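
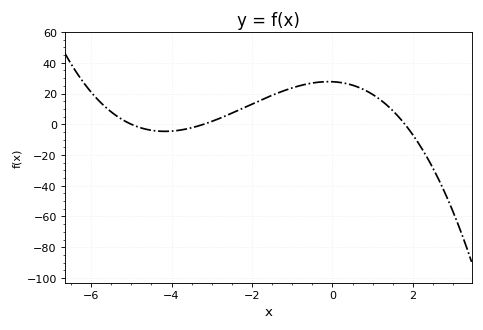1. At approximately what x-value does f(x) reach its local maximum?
-0.098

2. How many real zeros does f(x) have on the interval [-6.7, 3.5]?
3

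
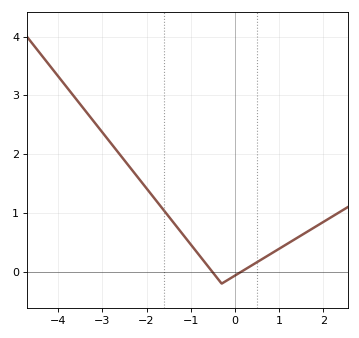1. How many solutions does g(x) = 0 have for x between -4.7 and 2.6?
2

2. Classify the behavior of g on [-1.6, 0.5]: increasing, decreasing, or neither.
neither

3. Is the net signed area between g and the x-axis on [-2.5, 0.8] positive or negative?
positive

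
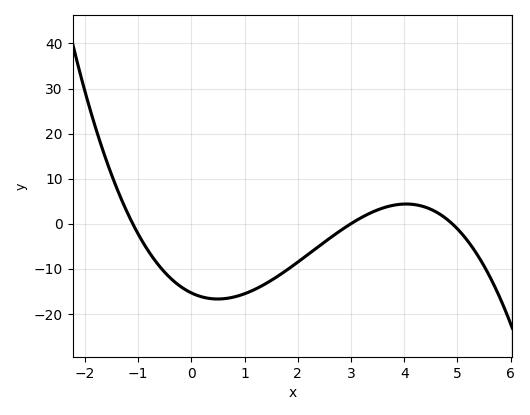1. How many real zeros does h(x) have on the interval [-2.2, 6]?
3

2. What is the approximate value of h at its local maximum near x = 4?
4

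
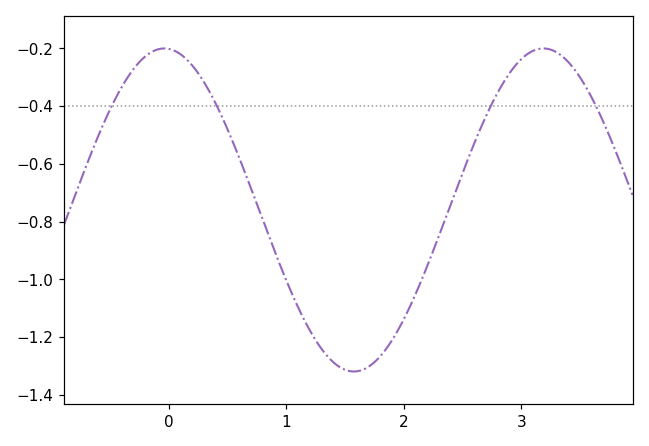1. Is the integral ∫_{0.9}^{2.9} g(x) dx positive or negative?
negative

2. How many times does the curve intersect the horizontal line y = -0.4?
4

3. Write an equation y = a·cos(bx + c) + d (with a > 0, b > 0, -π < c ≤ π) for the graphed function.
y = 0.56cos(1.9x + 0.07) - 0.76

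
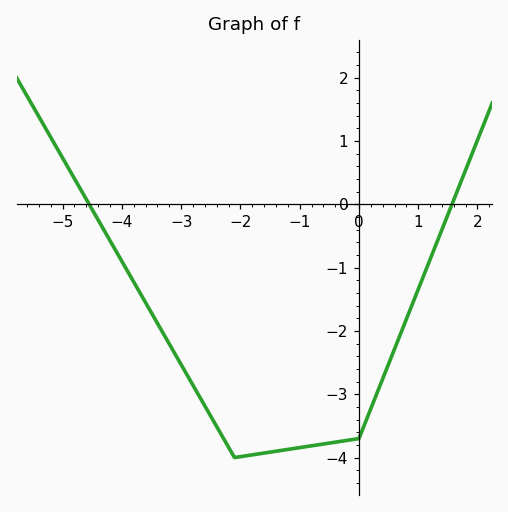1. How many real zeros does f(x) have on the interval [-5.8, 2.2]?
2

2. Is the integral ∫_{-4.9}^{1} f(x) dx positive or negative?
negative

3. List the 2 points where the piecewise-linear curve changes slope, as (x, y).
(-2.1, -4); (0, -3.7)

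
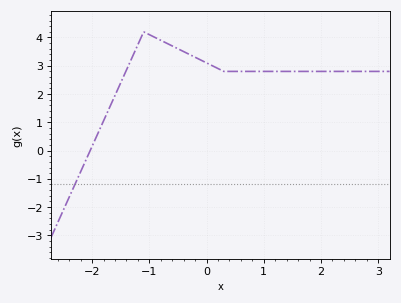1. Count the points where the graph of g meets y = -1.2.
1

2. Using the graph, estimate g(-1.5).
2.4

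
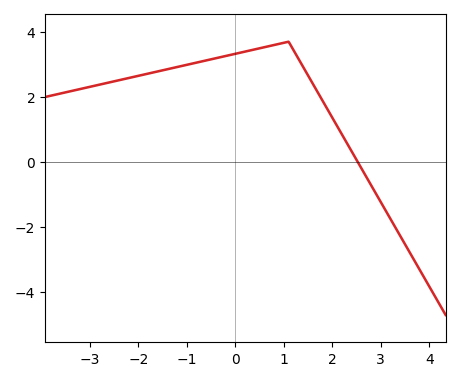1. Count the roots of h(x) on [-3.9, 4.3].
1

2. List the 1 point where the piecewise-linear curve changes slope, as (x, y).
(1.1, 3.7)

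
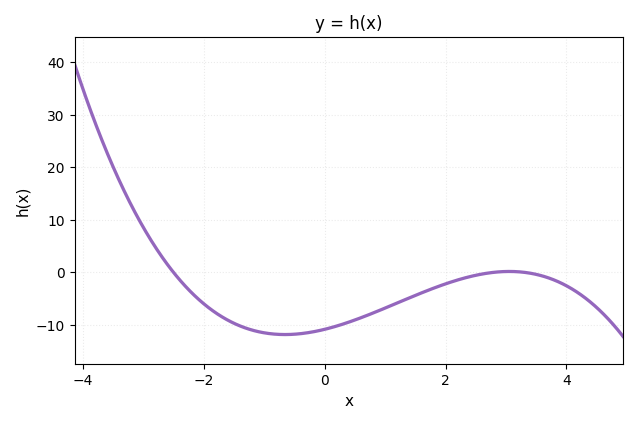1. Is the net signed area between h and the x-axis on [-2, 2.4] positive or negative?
negative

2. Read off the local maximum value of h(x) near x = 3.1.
0.163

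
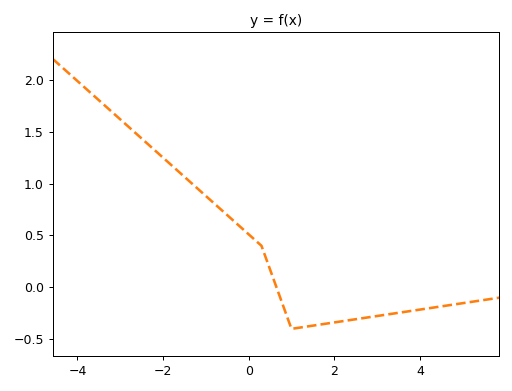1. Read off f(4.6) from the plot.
-0.178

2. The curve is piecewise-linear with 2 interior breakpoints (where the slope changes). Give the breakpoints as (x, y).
(0.3, 0.4); (1, -0.4)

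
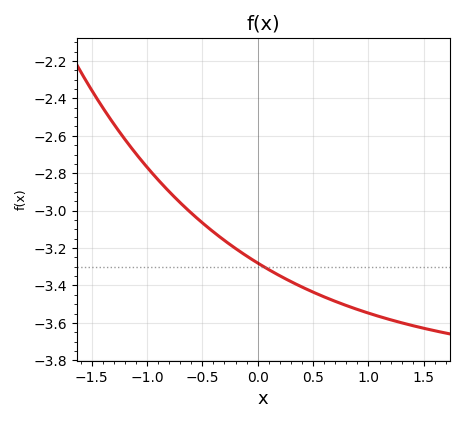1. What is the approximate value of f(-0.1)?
-3.24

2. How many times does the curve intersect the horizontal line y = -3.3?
1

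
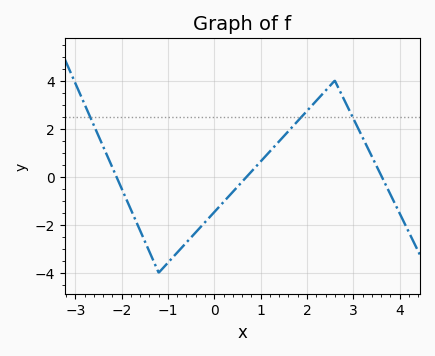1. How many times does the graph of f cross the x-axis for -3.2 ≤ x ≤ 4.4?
3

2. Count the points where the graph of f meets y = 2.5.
3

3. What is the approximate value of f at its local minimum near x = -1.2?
-4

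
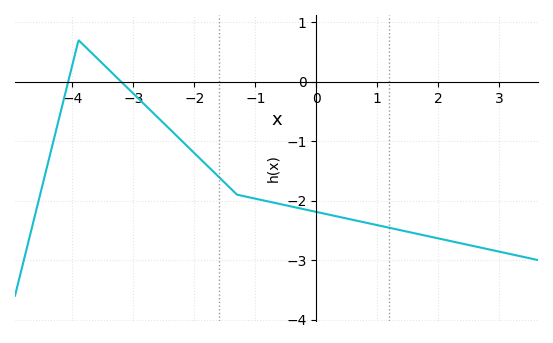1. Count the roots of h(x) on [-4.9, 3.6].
2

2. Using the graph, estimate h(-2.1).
-1.1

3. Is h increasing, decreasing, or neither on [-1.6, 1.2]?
decreasing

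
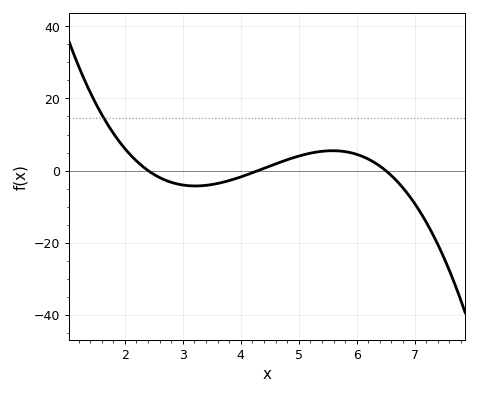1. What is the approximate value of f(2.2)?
2.65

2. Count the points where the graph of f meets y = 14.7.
1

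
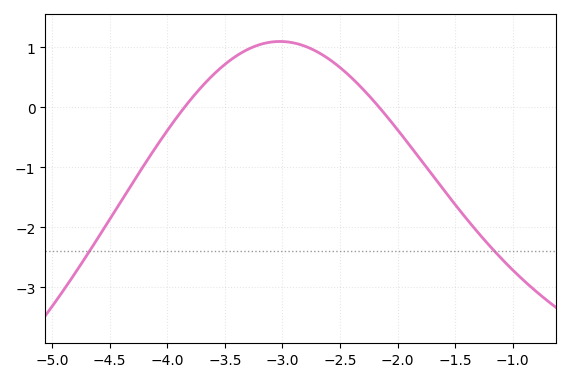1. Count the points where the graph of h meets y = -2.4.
2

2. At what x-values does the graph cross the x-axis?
-3.85, -2.16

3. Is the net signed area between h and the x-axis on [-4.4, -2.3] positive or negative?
positive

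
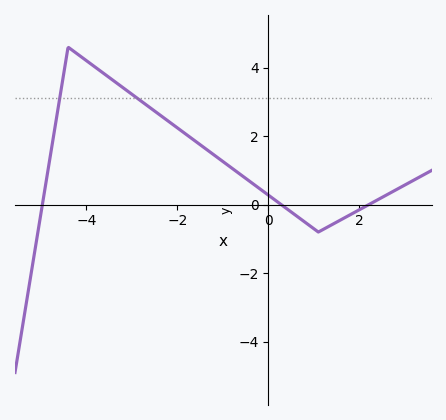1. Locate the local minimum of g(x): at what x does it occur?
1.2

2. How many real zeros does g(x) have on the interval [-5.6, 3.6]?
3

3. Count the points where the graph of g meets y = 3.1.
2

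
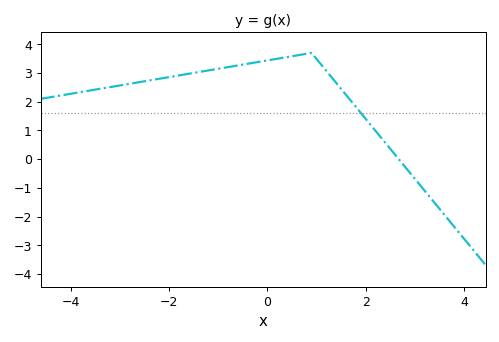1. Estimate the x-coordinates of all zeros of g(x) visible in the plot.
2.6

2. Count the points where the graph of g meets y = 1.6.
1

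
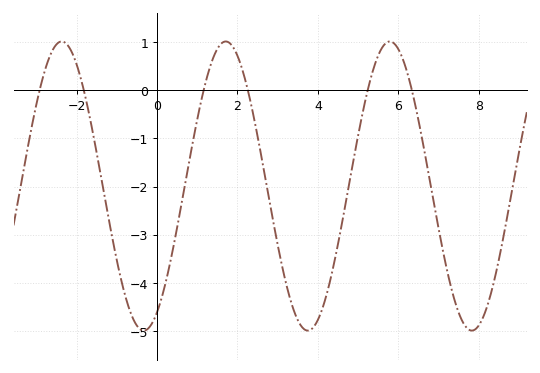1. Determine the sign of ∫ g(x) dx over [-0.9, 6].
negative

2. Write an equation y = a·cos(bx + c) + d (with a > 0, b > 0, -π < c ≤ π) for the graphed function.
y = 3.01cos(1.54x - 2.63) - 1.99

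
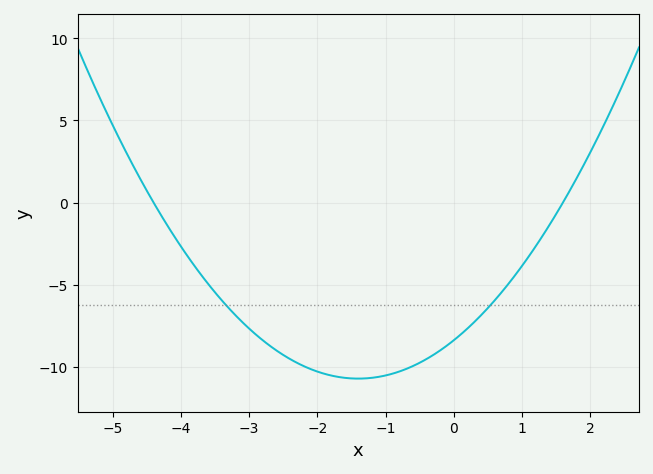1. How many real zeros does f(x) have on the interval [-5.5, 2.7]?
2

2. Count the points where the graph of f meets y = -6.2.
2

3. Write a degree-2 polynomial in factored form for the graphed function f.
y = 1.19(x + 4.4)(x - 1.6)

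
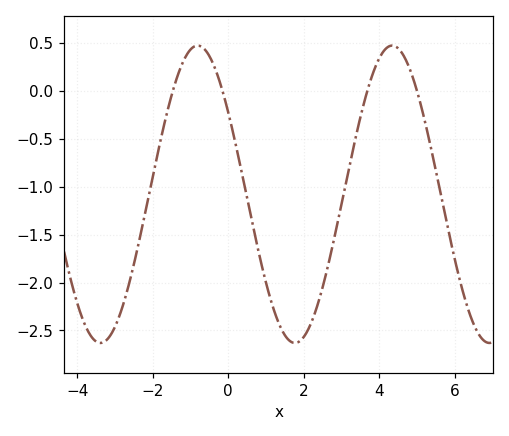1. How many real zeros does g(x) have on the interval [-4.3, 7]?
4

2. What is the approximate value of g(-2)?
-0.9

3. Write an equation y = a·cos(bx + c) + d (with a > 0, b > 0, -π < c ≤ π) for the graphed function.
y = 1.55cos(1.2x + 0.99) - 1.08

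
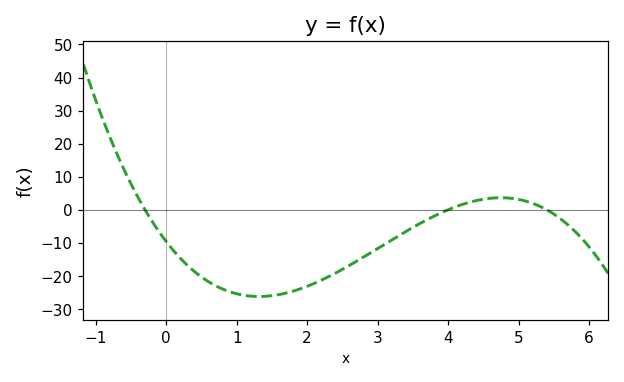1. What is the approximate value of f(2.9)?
-13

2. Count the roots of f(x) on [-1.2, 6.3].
3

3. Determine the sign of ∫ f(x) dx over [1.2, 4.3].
negative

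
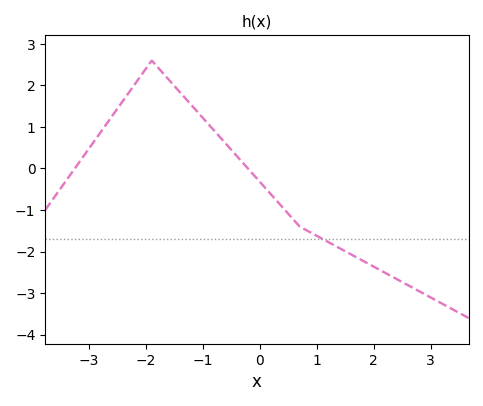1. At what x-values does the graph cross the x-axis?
-3.3, -0.2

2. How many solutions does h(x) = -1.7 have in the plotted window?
1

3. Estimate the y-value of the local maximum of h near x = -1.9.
2.6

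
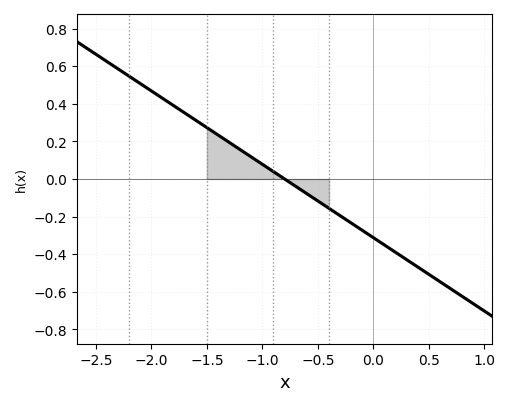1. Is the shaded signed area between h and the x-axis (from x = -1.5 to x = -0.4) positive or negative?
positive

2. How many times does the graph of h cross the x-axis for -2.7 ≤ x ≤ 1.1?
1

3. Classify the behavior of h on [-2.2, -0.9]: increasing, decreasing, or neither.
decreasing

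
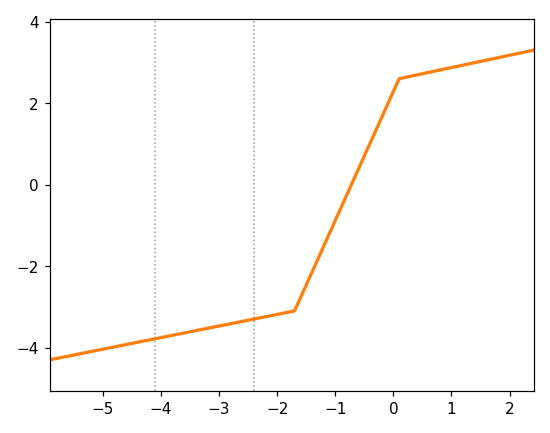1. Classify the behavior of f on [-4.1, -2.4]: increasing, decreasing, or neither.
increasing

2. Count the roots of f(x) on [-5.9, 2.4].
1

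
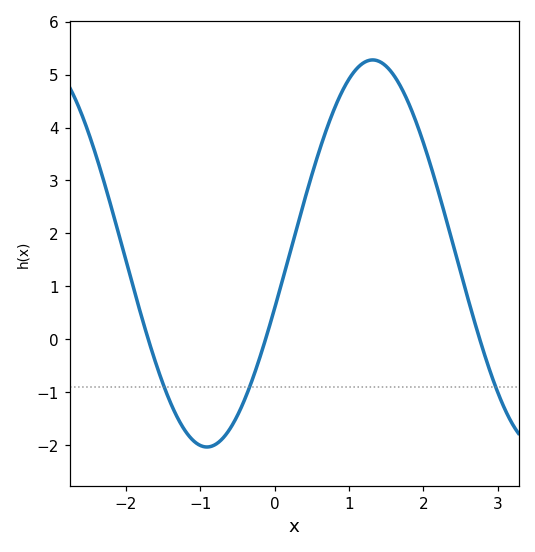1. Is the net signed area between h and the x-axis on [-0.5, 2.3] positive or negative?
positive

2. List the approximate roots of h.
-1.7, -0.12, 2.76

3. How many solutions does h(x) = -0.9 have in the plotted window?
3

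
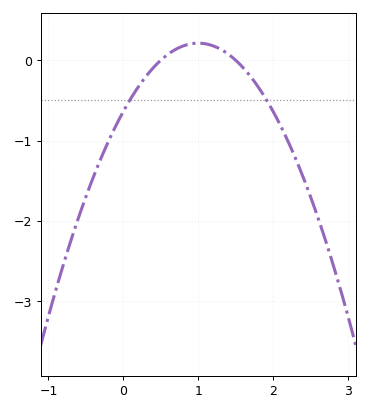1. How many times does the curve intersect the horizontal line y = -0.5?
2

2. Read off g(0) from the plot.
-0.637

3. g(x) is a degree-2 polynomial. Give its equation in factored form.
y = -0.85(x - 0.5)(x - 1.5)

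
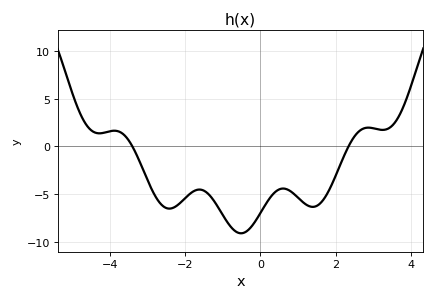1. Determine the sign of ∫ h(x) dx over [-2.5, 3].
negative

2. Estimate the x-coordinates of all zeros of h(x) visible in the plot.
-3.41, 2.35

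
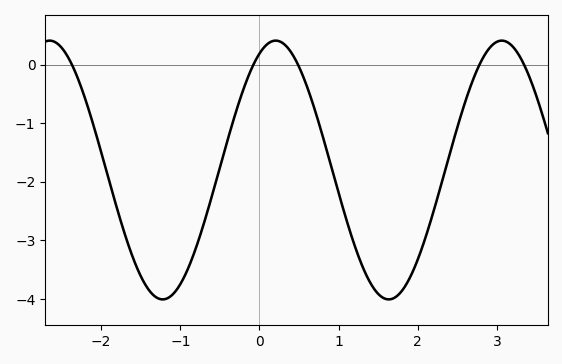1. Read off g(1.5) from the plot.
-3.92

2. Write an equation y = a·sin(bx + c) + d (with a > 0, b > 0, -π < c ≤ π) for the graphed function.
y = 2.21sin(2.2x + 1.12) - 1.8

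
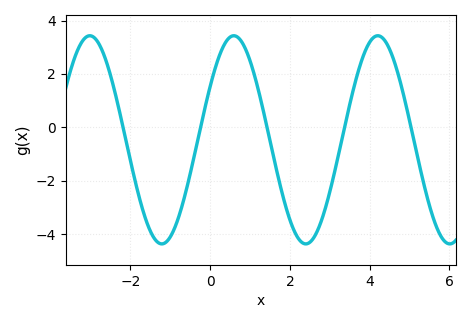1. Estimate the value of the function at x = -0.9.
-3.8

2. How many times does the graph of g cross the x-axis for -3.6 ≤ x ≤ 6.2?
5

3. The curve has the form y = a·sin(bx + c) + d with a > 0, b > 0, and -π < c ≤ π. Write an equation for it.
y = 3.9sin(1.7x + 0.54) - 0.47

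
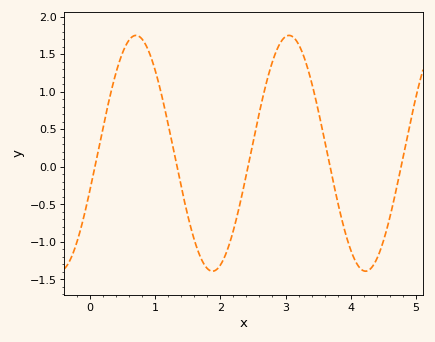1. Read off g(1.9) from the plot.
-1.4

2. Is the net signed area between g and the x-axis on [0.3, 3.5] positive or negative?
positive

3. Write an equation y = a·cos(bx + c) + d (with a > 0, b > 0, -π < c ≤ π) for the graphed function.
y = 1.57cos(2.7x - 1.9) + 0.18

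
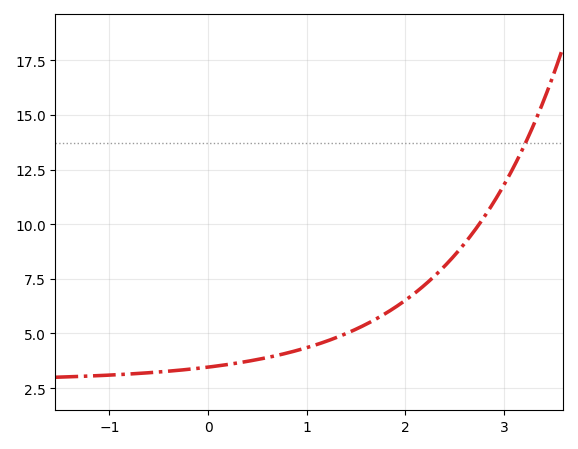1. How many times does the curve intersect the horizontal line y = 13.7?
1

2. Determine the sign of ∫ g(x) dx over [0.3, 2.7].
positive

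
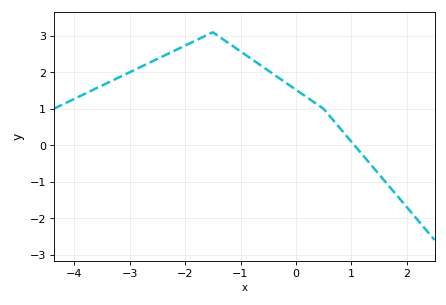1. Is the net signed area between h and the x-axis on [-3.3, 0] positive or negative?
positive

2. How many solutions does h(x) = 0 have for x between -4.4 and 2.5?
1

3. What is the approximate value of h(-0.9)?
2.47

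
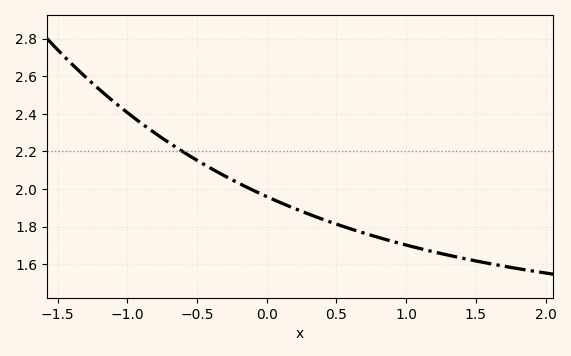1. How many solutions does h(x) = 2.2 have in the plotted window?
1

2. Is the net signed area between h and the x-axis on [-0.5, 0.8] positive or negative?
positive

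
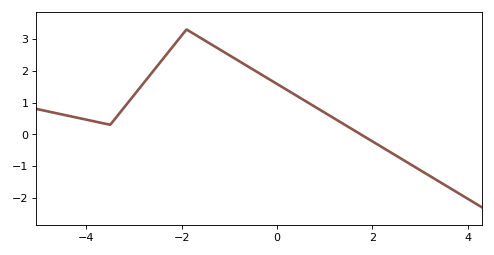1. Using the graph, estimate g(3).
-1.12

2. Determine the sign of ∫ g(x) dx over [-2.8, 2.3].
positive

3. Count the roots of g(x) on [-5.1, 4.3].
1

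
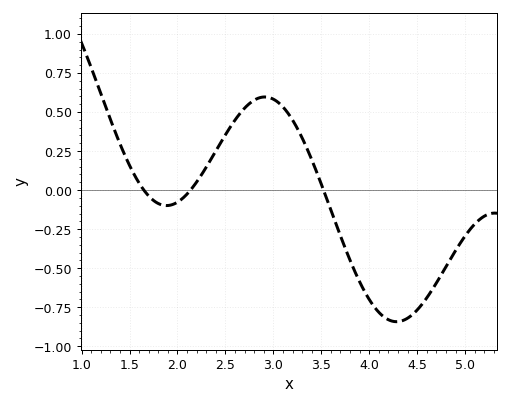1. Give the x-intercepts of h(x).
1.6, 2.1, 3.5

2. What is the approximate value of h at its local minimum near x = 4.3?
-0.85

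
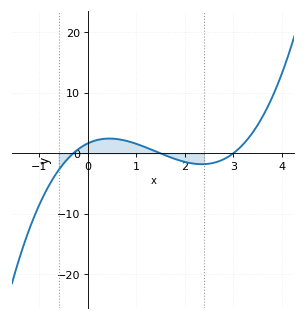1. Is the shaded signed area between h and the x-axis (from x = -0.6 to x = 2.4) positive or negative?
positive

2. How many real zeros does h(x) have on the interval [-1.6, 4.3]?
3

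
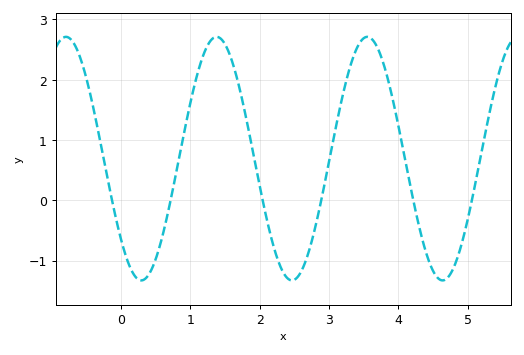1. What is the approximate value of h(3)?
0.6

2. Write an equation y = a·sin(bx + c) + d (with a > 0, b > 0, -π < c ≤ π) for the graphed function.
y = 2.02sin(2.9x - 2.4) + 0.69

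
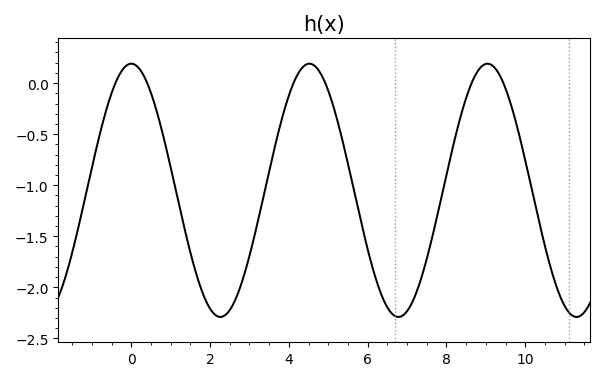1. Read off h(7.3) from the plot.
-2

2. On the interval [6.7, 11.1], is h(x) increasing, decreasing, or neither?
neither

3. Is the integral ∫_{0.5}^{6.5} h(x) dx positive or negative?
negative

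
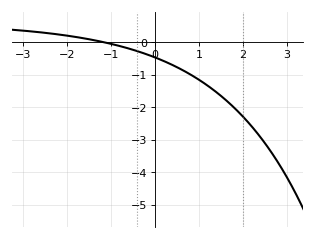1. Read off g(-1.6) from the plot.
0.1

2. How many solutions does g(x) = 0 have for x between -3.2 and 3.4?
1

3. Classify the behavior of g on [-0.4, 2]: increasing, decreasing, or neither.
decreasing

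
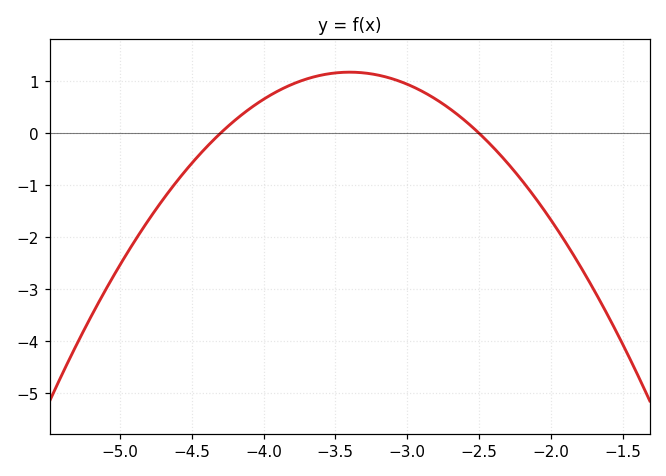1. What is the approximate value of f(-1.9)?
-2.09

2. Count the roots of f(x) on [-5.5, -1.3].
2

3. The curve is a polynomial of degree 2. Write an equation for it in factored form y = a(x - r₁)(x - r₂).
y = -1.45(x + 4.3)(x + 2.5)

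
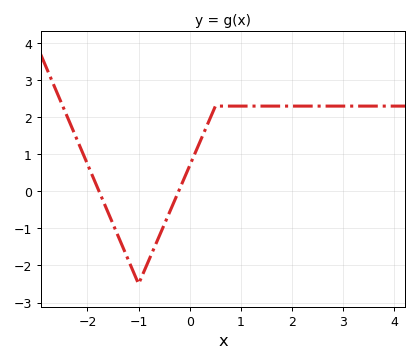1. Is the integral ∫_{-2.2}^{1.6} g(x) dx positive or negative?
positive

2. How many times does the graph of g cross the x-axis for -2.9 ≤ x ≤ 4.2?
2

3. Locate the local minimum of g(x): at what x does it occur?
-1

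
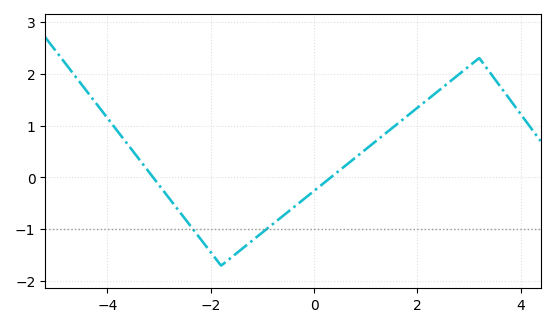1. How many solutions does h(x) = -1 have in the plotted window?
2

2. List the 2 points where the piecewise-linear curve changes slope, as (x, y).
(-1.8, -1.7); (3.2, 2.3)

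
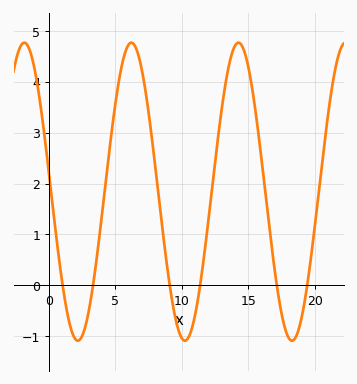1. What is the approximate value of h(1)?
0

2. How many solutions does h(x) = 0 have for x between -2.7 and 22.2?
6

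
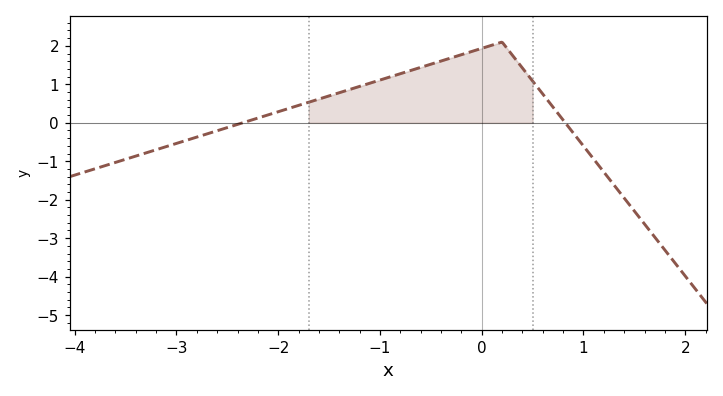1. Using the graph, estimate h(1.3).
-1.6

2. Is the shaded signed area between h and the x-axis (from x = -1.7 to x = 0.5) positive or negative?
positive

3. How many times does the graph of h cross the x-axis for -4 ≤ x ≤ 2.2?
2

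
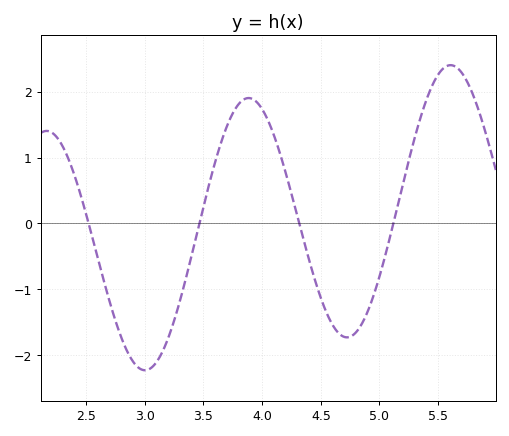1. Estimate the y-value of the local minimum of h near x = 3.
-2.2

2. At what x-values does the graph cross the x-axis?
2.5, 3.5, 4.3, 5.1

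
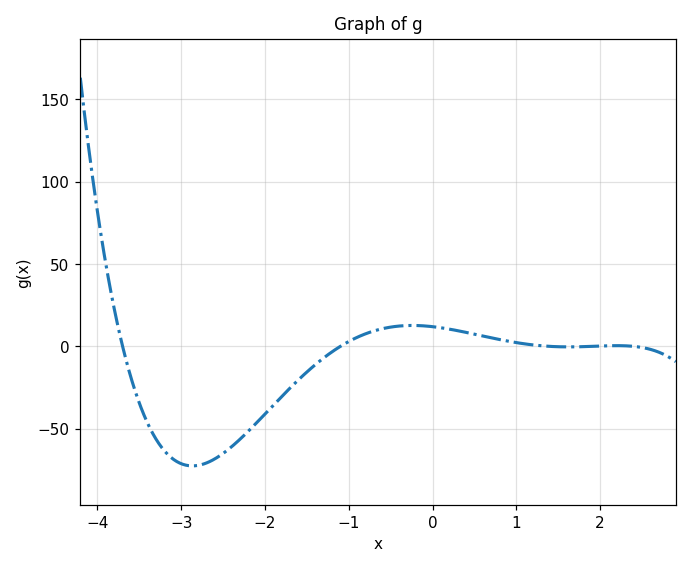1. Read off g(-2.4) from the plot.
-61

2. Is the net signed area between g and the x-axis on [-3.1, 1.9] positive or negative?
negative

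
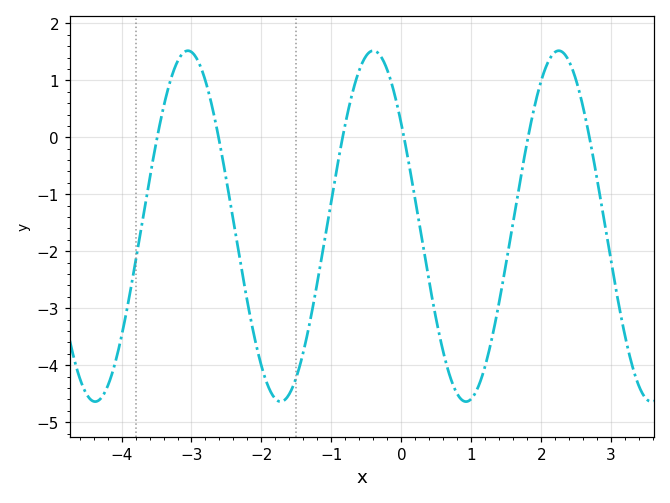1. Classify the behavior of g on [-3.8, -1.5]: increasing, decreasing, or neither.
neither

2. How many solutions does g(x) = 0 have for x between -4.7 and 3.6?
6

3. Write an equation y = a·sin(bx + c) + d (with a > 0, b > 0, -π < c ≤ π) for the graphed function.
y = 3.08sin(2.4x + 2.5) - 1.56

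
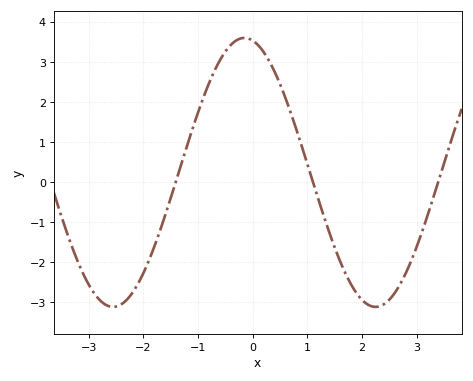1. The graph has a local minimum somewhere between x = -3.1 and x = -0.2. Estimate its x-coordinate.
-2.55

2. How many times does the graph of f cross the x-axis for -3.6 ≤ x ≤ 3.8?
3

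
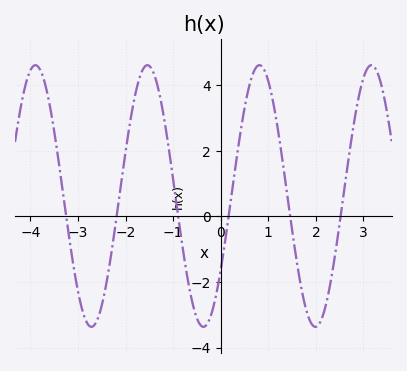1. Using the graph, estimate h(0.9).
4.5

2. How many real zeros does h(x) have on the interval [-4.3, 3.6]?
6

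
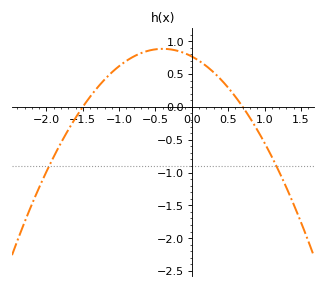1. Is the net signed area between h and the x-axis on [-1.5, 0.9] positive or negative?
positive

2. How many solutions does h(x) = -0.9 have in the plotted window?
2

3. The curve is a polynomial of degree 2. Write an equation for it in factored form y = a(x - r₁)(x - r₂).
y = -0.73(x + 1.5)(x - 0.7)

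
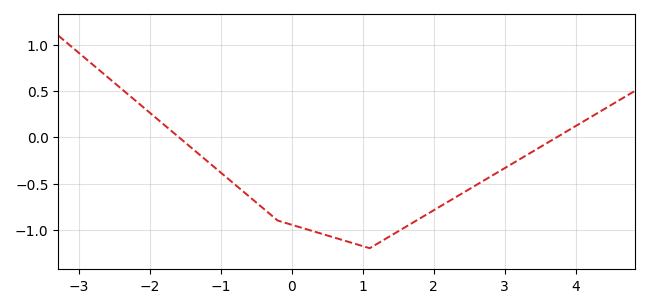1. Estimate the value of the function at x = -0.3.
-0.85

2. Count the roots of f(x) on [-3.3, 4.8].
2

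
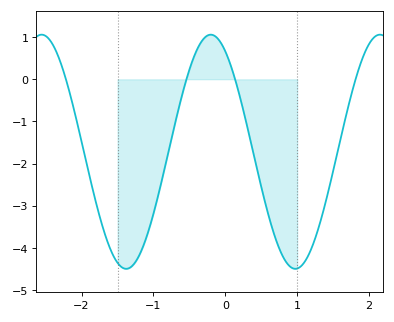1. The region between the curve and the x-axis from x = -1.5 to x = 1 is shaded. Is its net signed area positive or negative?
negative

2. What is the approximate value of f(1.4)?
-2.9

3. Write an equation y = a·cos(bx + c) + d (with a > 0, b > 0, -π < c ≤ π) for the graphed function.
y = 2.78cos(2.7x + 0.54) - 1.72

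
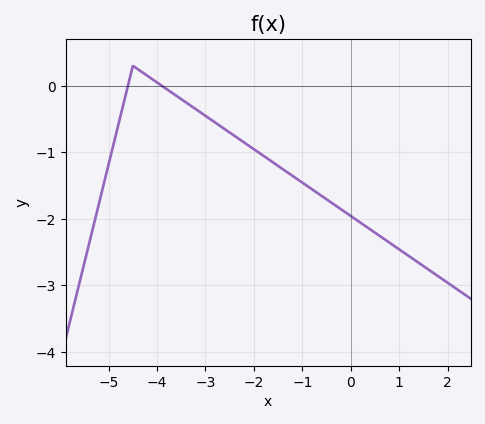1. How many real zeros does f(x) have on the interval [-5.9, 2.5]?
2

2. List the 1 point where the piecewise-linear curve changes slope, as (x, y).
(-4.5, 0.3)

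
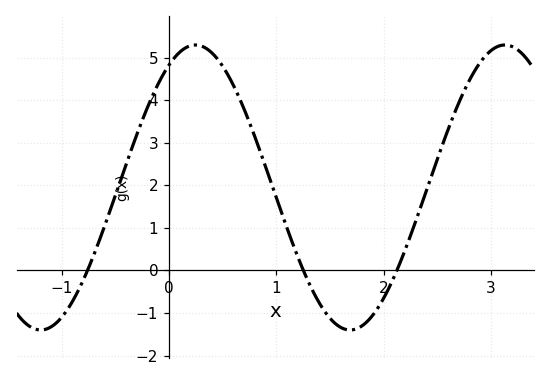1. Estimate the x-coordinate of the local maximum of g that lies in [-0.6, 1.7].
0.2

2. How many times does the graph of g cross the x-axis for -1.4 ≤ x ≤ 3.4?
3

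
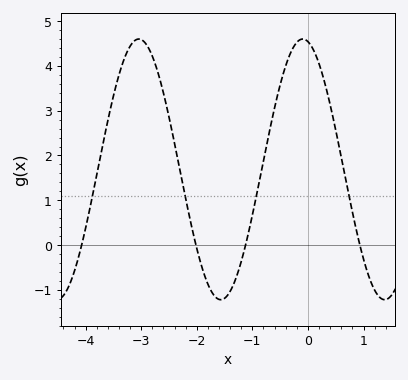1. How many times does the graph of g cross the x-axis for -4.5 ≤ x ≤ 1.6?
4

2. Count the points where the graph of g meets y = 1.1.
4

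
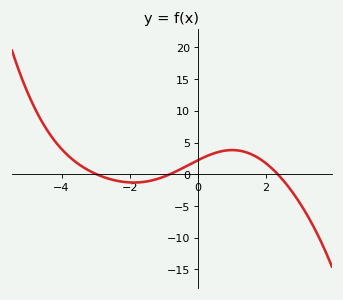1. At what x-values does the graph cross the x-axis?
-2.98, -0.815, 2.35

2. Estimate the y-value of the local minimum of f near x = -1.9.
-1.31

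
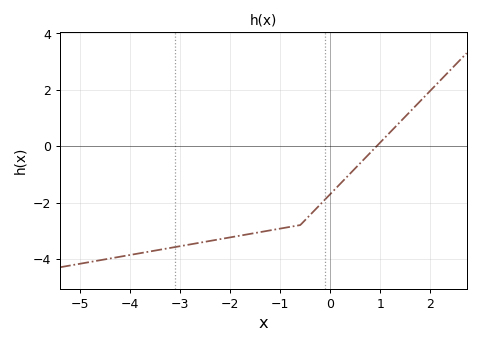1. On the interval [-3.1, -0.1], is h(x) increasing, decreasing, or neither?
increasing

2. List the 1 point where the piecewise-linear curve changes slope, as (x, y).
(-0.6, -2.8)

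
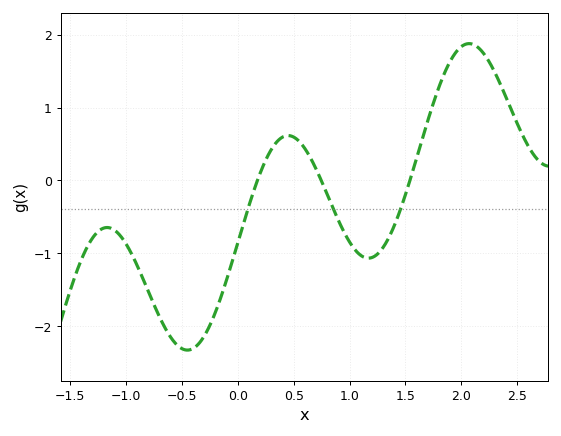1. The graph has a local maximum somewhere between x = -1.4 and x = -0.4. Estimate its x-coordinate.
-1.2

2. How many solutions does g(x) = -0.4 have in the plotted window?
3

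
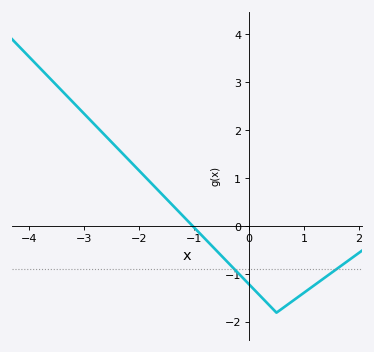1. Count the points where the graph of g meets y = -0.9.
2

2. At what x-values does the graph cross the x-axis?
-1.02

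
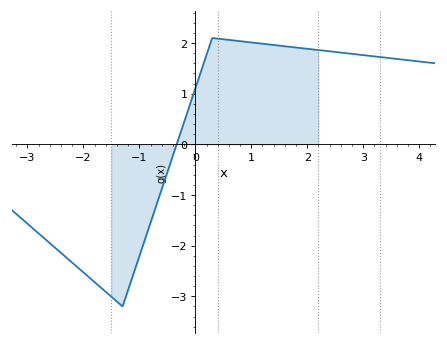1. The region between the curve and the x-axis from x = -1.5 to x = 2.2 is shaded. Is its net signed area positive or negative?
positive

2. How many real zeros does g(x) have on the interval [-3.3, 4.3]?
1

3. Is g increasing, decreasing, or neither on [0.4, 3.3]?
decreasing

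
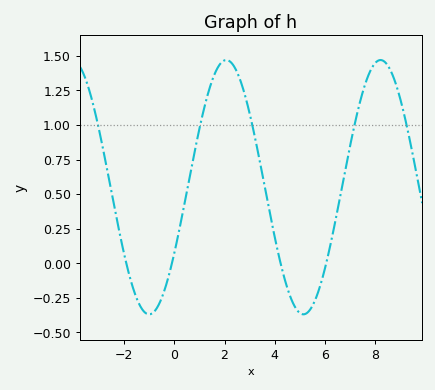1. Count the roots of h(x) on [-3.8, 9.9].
4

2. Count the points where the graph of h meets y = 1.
5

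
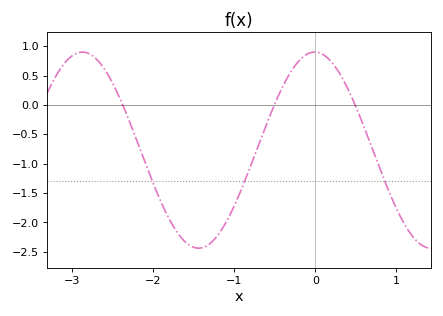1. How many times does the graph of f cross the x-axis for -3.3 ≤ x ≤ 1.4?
3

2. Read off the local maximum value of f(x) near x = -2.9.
0.9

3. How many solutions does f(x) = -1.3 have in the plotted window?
3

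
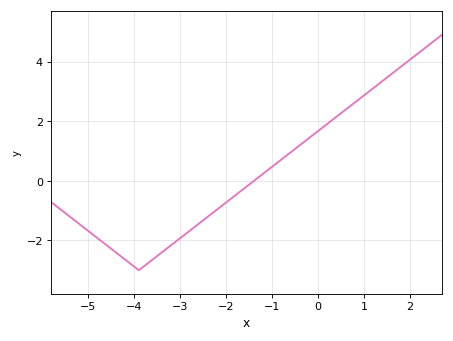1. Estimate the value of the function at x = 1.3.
3.2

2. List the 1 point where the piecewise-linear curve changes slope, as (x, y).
(-3.9, -3)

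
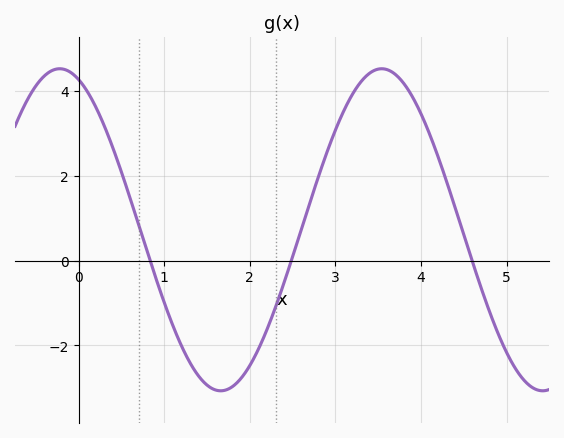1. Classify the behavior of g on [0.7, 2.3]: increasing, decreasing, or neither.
neither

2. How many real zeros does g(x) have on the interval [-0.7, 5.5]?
3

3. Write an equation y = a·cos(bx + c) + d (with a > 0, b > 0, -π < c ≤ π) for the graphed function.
y = 3.8cos(1.7x + 0.37) + 0.73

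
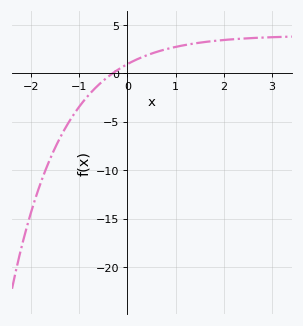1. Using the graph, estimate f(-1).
-3.5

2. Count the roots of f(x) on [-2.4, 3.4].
1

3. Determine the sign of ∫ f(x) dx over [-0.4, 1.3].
positive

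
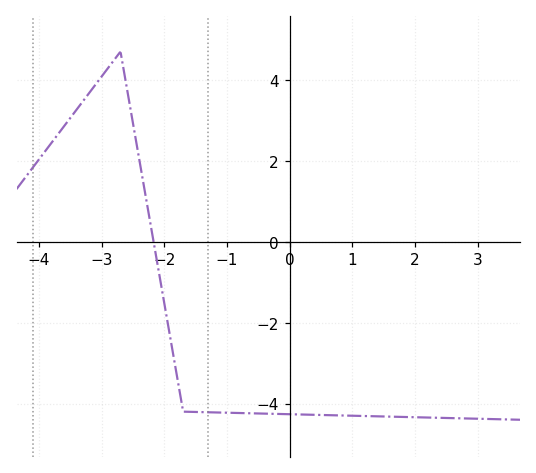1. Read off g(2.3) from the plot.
-4.35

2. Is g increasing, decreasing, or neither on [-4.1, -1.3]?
neither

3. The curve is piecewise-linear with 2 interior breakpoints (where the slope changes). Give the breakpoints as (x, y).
(-2.7, 4.7); (-1.7, -4.2)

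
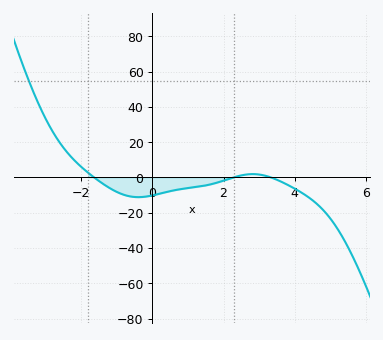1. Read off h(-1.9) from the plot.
4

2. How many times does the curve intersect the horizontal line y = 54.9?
1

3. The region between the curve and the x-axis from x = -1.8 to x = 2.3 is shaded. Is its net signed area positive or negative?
negative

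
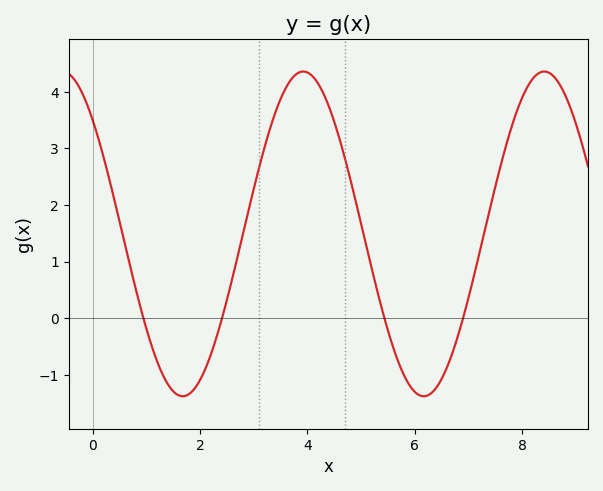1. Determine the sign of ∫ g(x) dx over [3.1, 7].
positive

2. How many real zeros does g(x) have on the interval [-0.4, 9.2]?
4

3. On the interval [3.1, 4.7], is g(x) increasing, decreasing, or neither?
neither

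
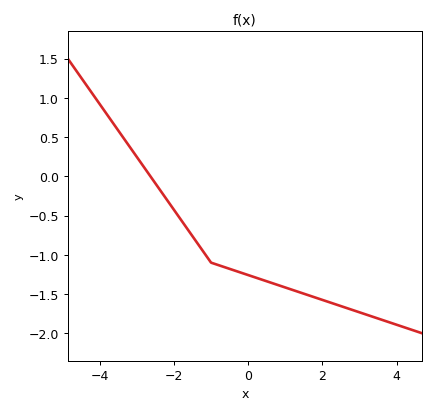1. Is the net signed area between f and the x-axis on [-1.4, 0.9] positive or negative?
negative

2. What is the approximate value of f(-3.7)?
0.7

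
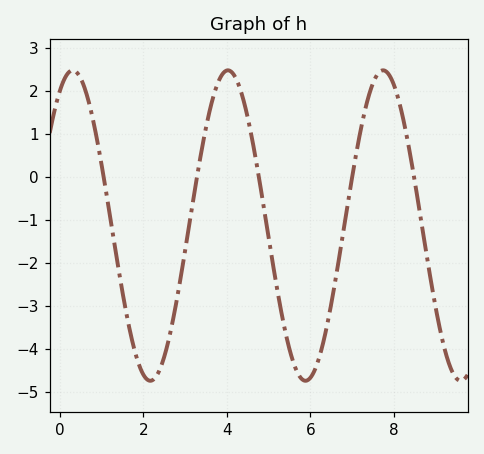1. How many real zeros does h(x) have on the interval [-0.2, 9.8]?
5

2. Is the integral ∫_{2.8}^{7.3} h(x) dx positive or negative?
negative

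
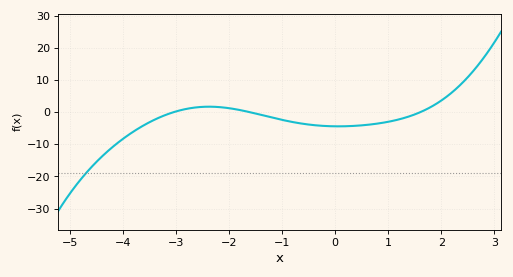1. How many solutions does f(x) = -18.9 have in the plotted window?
1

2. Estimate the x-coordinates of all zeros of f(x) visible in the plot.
-3.05, -1.6, 1.6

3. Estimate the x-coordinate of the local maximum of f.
-2.37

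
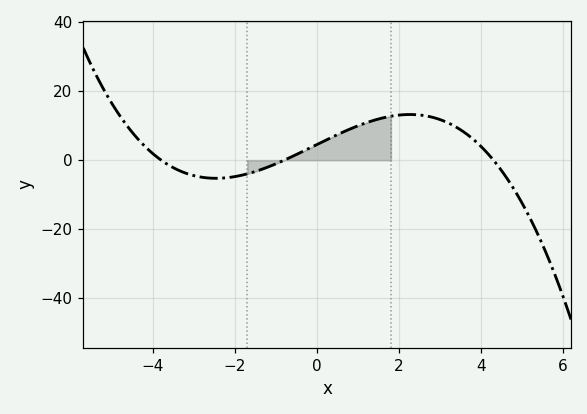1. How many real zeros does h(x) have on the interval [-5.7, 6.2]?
3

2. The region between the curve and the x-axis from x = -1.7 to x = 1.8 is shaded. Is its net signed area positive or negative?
positive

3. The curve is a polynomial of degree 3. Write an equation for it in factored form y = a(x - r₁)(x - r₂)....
y = -0.35(x + 3.8)(x + 0.8)(x - 4.3)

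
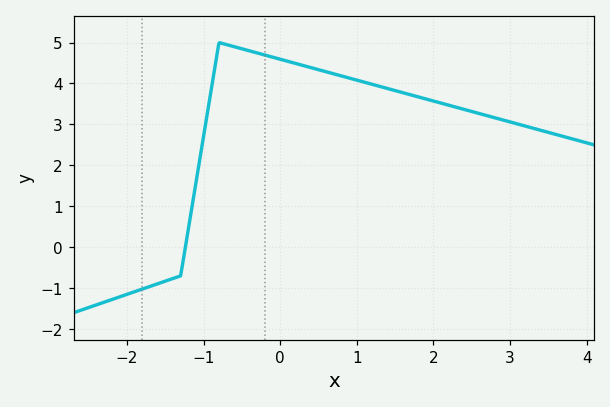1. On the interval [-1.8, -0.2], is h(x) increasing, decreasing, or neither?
neither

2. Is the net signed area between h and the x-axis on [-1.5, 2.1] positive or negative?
positive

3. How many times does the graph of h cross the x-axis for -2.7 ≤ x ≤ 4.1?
1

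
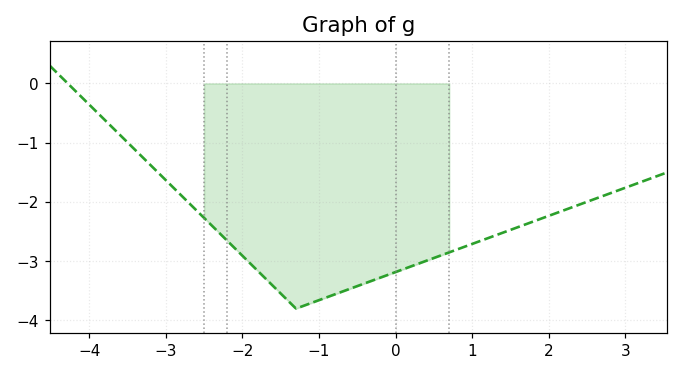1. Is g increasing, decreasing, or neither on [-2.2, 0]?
neither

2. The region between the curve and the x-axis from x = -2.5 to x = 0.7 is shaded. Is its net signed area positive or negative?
negative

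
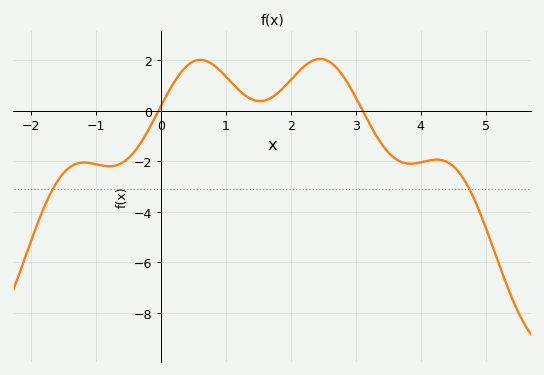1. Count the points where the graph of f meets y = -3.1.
2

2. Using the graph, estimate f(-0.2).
-0.808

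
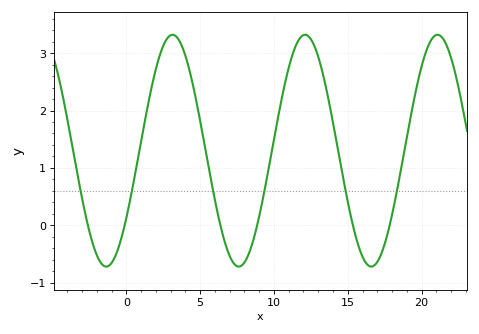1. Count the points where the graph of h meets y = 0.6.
6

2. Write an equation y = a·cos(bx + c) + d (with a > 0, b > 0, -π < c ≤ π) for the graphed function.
y = 2.02cos(0.7x - 2.2) + 1.3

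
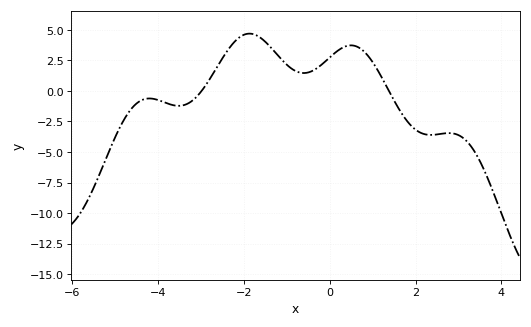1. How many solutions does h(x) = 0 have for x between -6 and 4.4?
2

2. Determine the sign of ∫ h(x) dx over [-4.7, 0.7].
positive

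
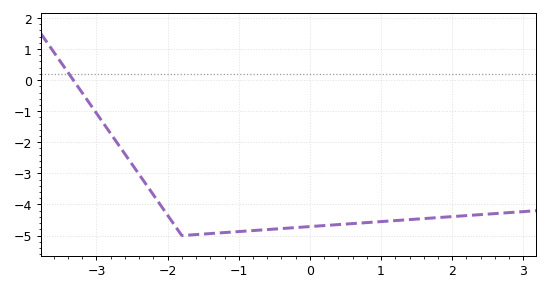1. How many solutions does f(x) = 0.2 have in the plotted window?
1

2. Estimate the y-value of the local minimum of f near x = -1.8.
-5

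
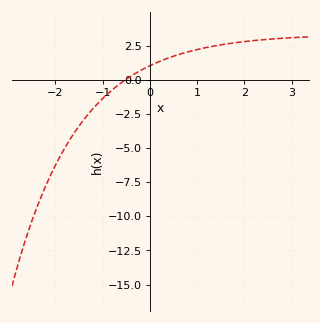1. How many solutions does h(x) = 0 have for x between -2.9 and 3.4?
1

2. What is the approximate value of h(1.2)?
2.5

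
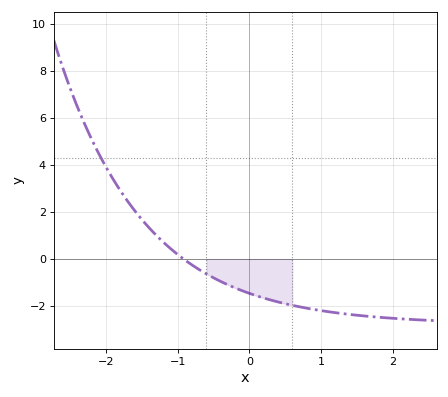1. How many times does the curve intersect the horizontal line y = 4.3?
1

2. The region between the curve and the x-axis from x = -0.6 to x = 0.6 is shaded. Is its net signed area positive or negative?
negative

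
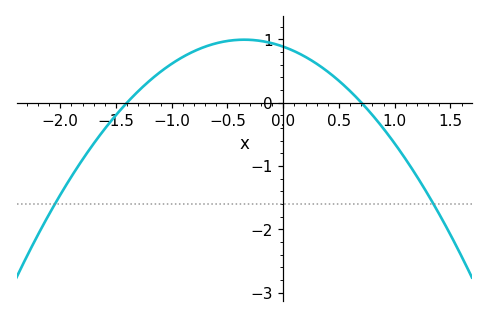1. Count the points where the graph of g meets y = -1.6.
2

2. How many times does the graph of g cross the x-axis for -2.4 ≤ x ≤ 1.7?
2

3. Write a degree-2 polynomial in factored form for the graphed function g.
y = -0.9(x + 1.4)(x - 0.7)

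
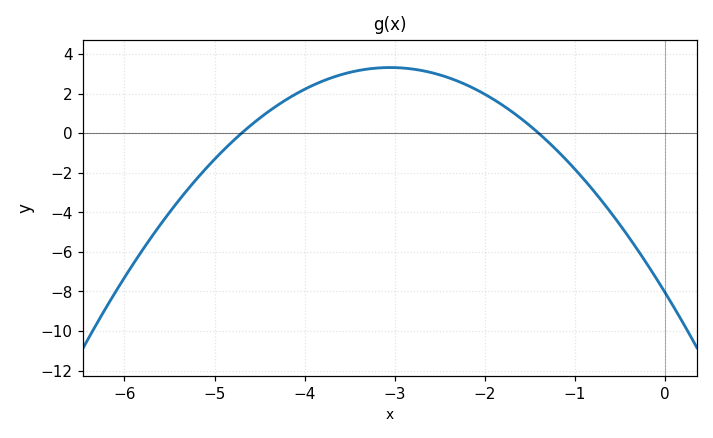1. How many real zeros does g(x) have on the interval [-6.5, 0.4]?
2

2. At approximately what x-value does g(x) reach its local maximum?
-3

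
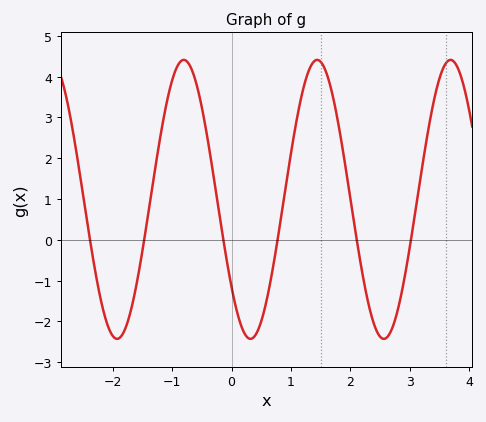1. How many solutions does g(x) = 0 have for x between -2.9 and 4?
6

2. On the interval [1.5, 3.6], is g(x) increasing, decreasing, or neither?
neither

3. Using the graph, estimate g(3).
-0.2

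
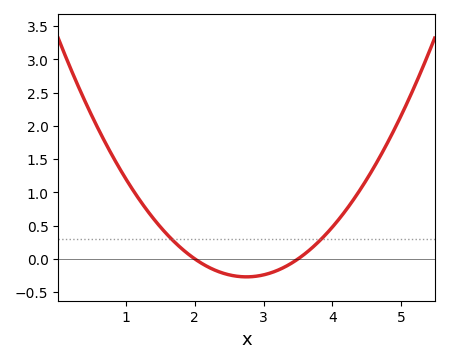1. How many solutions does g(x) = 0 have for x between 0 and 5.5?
2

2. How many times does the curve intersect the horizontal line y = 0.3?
2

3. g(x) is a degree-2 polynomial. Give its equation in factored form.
y = 0.48(x - 2)(x - 3.5)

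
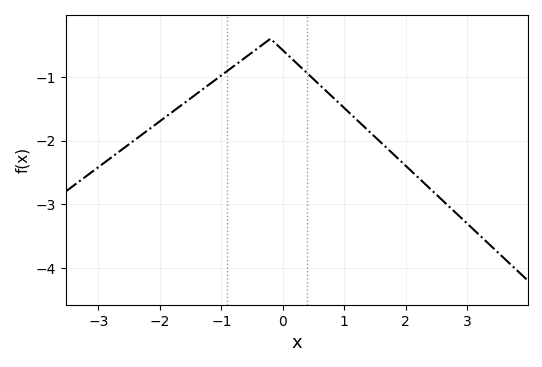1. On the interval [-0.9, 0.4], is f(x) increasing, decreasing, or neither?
neither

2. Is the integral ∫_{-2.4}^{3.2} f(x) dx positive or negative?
negative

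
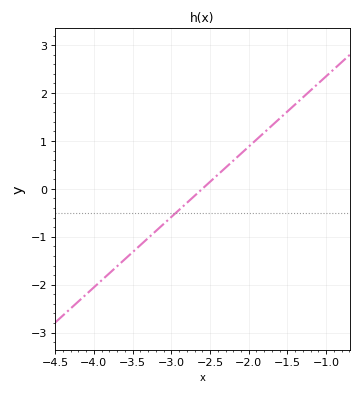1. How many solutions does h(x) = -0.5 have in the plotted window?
1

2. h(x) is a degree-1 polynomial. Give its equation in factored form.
y = 1.47(x + 2.6)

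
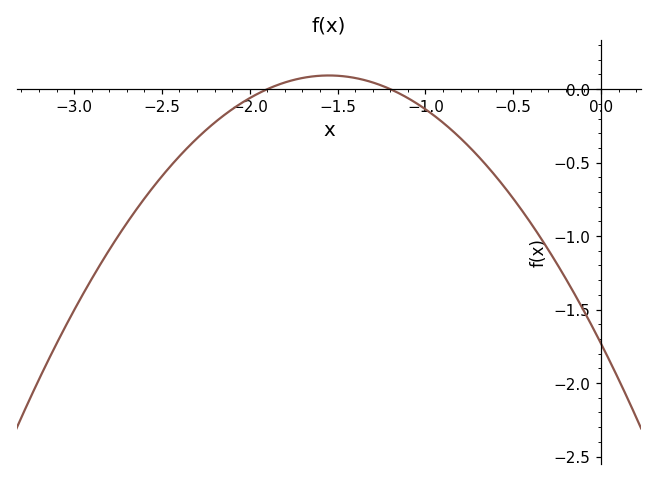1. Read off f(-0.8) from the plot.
-0.334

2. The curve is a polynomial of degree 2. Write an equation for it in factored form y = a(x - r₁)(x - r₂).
y = -0.76(x + 1.9)(x + 1.2)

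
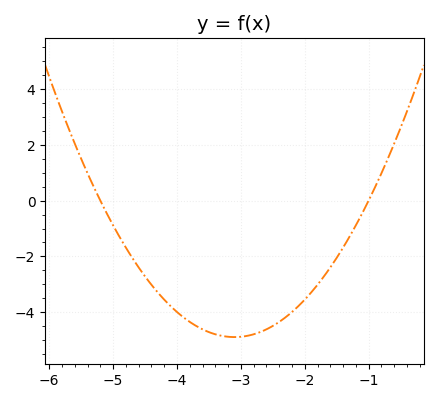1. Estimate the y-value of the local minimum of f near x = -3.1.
-4.8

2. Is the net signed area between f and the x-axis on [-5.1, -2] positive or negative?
negative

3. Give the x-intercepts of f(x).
-5.2, -1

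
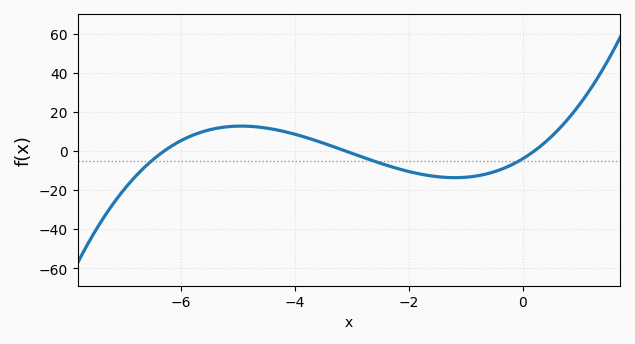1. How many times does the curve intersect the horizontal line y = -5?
3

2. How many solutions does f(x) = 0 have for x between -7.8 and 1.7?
3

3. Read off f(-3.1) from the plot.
0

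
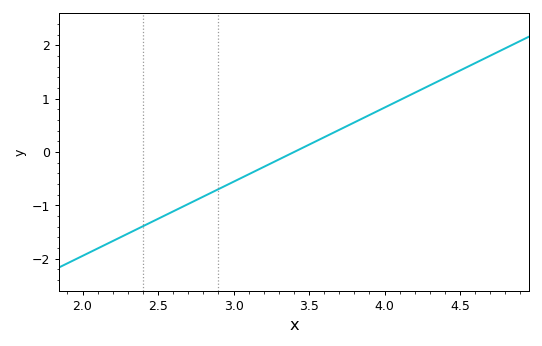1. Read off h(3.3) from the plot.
-0.1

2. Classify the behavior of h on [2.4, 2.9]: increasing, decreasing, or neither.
increasing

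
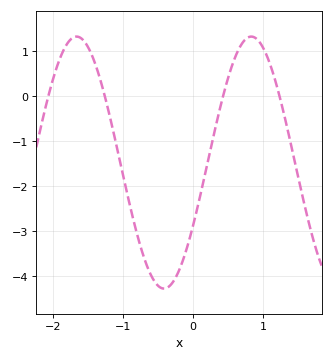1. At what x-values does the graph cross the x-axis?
-2.1, -1.3, 0.4, 1.2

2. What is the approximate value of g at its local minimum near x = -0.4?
-4.3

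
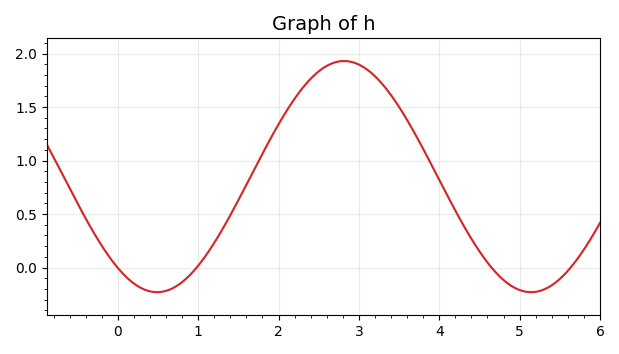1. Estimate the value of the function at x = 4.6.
0.047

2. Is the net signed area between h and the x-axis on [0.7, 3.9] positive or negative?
positive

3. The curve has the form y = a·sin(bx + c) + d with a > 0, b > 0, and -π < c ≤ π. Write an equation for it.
y = 1.08sin(1.35x - 2.23) + 0.85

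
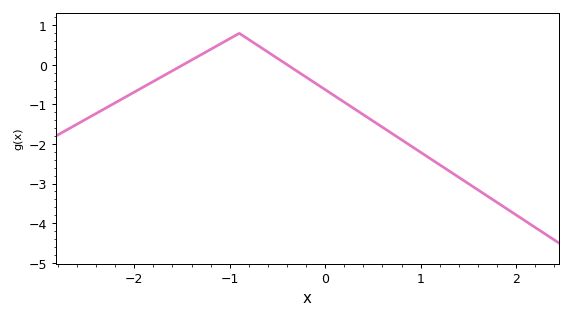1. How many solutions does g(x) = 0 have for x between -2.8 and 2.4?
2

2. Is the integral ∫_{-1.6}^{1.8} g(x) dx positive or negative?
negative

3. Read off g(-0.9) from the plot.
0.8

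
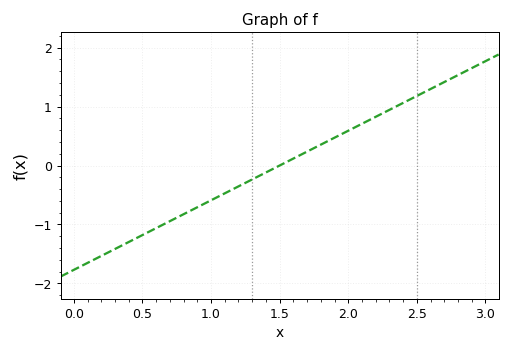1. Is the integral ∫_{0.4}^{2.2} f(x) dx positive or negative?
negative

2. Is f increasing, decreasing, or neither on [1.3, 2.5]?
increasing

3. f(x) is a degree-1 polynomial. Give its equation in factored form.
y = 1.18(x - 1.5)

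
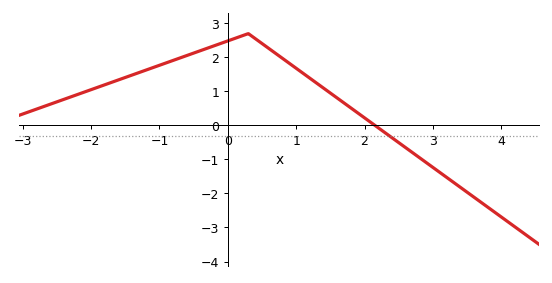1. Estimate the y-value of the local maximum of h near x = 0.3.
2.7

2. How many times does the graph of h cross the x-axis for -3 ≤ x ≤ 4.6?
1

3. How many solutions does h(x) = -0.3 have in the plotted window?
1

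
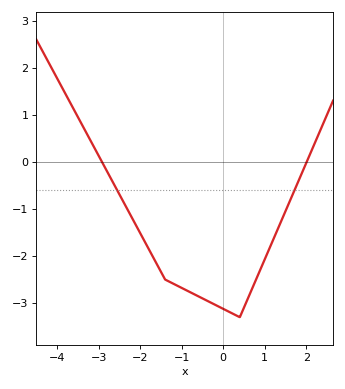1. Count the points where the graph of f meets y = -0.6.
2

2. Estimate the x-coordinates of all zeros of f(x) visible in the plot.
-2.9, 2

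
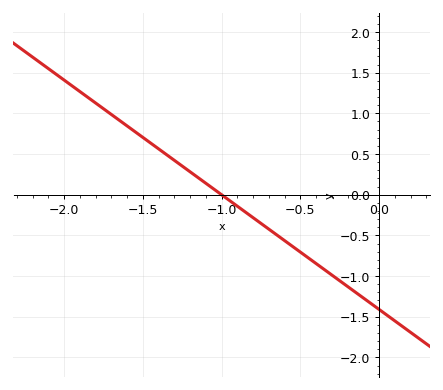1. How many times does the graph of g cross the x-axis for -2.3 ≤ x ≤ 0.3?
1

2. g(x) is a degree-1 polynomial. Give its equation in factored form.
y = -1.41(x + 1)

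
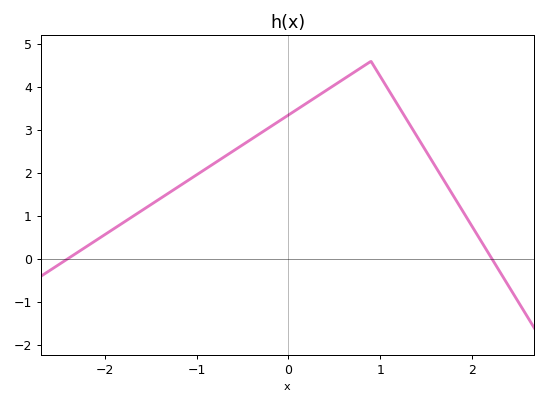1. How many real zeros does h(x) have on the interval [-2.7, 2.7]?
2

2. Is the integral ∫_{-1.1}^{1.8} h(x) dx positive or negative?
positive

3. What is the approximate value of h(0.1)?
3.49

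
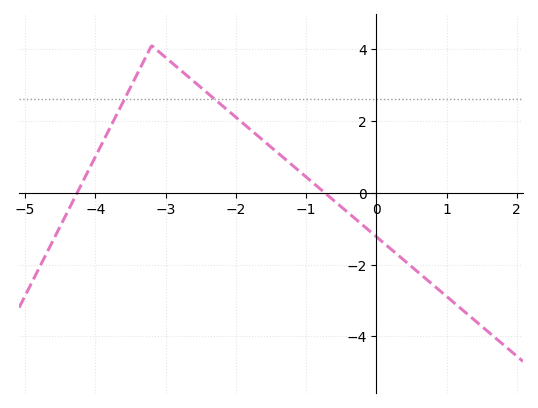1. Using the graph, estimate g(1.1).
-3.05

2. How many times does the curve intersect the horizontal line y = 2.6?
2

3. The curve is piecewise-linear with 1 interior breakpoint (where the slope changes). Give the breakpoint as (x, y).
(-3.2, 4.1)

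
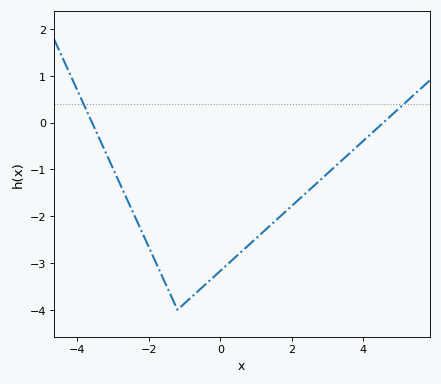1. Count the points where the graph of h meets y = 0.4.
2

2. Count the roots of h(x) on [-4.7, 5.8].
2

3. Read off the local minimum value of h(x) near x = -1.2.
-4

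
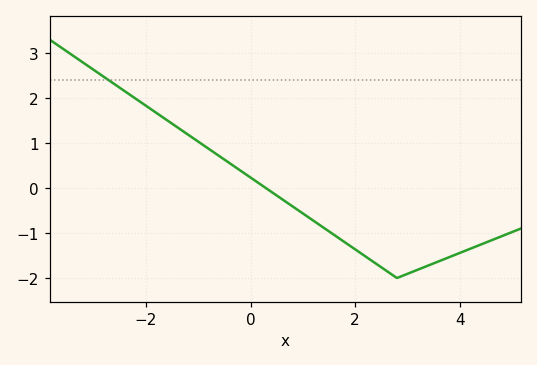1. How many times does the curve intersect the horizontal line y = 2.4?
1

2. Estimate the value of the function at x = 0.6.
-0.2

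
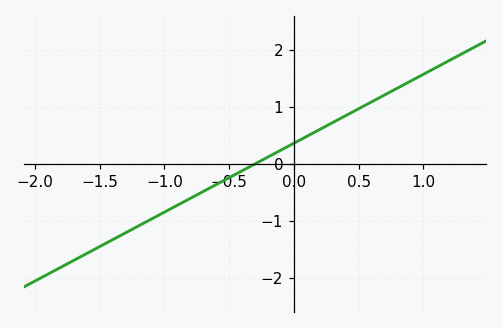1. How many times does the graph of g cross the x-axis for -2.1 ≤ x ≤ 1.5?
1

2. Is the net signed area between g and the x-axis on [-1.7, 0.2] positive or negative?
negative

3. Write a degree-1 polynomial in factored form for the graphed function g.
y = 1.21(x + 0.3)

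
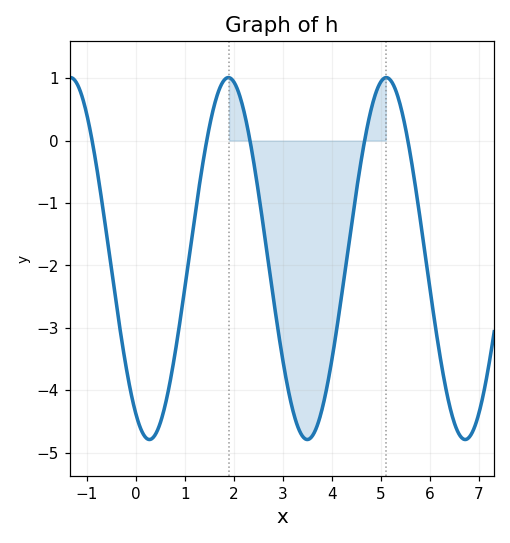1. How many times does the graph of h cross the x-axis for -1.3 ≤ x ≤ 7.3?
5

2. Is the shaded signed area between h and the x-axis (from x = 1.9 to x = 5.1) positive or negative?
negative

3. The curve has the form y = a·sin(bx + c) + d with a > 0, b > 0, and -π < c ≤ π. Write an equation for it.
y = 2.9sin(1.95x - 2.11) - 1.89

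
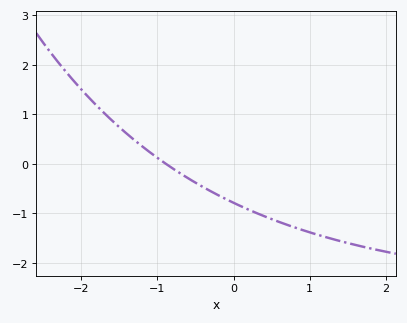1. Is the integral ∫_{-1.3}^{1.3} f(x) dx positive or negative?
negative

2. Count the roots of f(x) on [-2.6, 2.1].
1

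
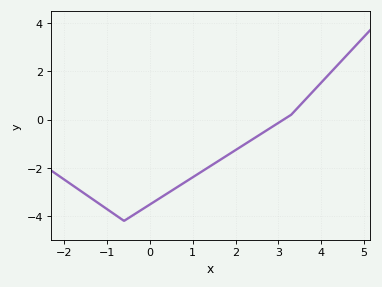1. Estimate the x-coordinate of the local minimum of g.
-0.601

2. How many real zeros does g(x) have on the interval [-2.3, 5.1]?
1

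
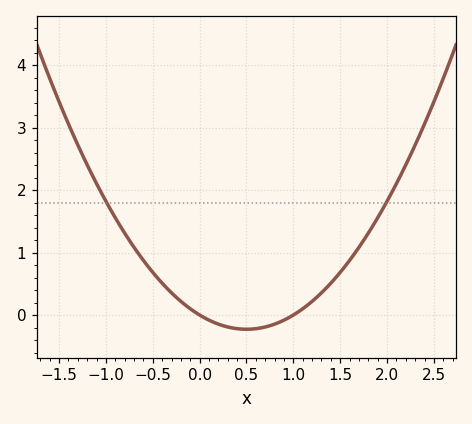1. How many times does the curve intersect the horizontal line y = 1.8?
2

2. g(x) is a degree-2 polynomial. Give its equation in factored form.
y = 0.91(x - 0)(x - 1)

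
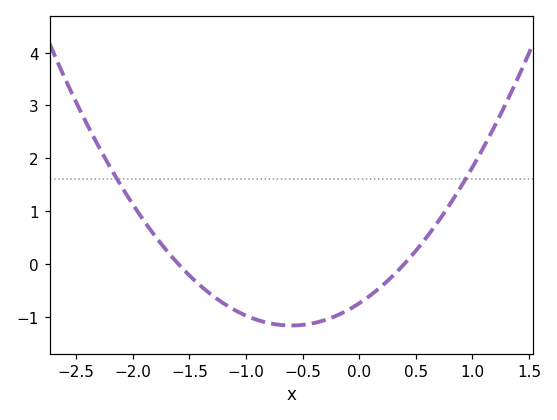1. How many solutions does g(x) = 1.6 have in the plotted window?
2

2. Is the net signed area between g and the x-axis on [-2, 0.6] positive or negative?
negative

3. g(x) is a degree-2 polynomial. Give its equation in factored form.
y = 1.17(x + 1.6)(x - 0.4)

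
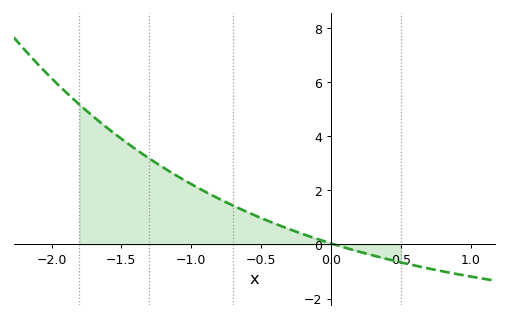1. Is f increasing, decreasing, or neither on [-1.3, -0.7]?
decreasing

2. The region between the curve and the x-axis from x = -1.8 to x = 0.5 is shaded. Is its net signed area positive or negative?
positive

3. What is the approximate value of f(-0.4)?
0.769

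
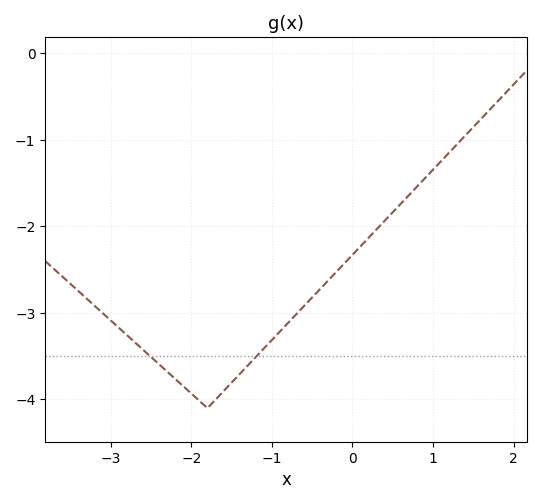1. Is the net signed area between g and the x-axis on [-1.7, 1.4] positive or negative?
negative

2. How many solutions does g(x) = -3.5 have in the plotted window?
2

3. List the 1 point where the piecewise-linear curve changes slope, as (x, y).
(-1.8, -4.1)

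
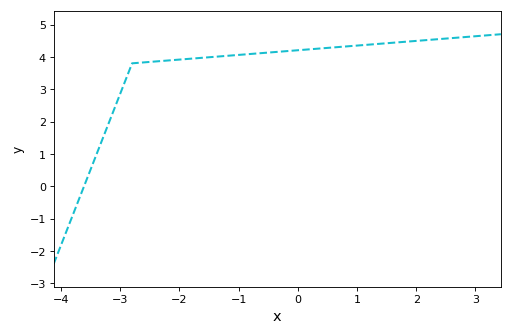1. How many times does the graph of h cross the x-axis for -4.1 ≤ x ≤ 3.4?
1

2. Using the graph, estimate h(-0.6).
4.1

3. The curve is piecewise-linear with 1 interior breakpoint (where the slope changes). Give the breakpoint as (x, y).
(-2.8, 3.8)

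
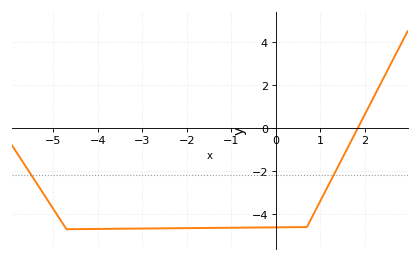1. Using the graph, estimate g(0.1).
-4.61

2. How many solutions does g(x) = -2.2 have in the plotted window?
2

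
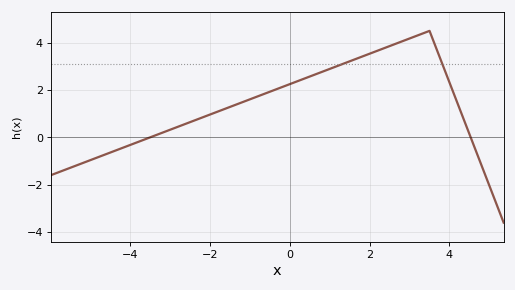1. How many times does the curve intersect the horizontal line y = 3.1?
2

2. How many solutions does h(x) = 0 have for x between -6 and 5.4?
2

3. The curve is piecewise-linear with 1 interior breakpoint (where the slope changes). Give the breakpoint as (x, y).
(3.5, 4.5)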